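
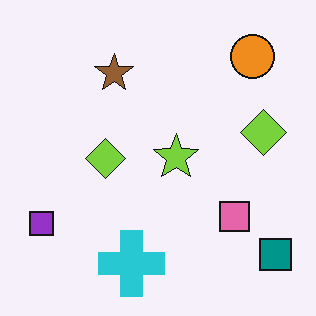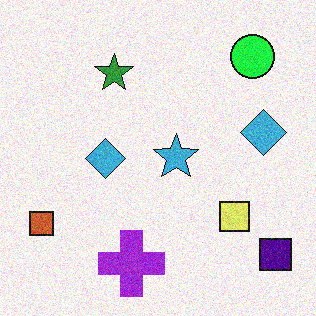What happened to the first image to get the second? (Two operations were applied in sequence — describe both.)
The transformation is: hue-shifted by a moderate amount, then degraded with moderate additive noise.

Every shape's color has rotated by the same amount around the hue wheel — a uniform hue shift. Random speckle covers the whole image, including the flat background.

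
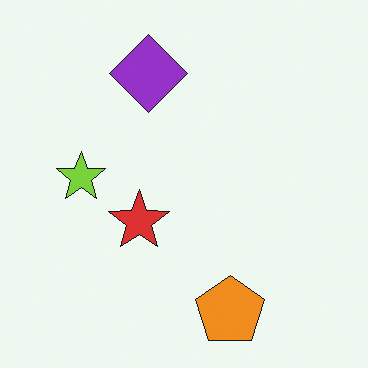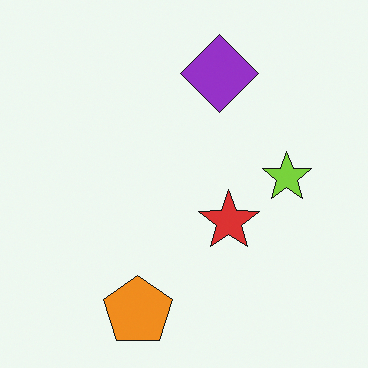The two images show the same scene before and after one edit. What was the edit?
The transformation is: flipped horizontally (left ↔ right).

The lime star is in the left of the first image and the right of the second — shapes on opposite sides of the vertical midline have swapped in a mirror flip.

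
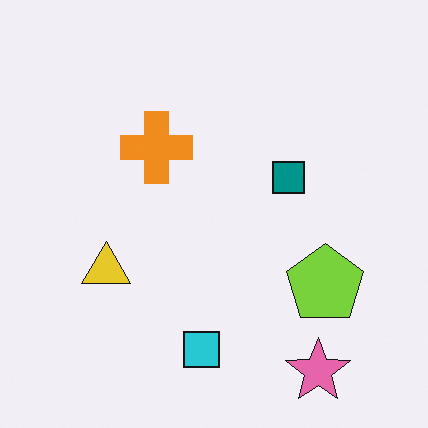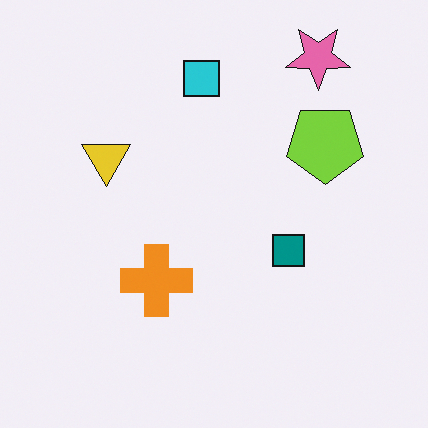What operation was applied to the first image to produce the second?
Flipped vertically (top ↔ bottom).

The pink star is in the bottom-right of the first image and the top-right of the second — shapes on opposite sides of the horizontal midline have swapped in a mirror flip.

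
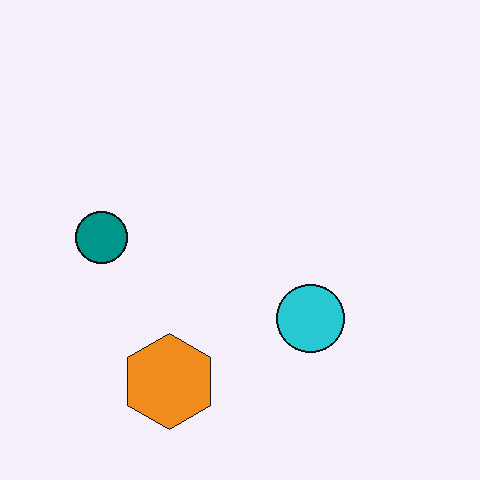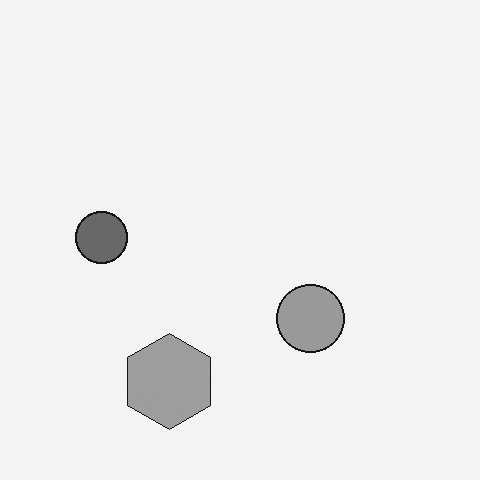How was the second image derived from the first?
This is the original image converted to grayscale.

All color is removed — every shape is now a shade of grey.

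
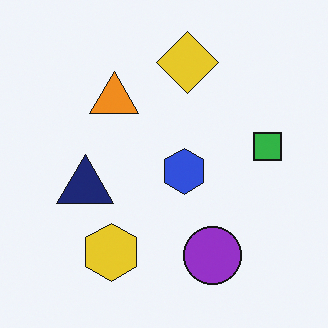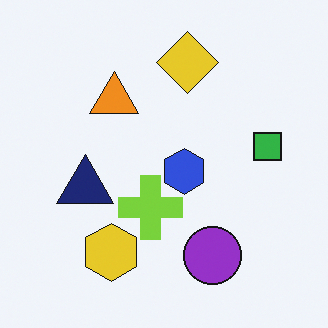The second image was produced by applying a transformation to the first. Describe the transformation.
This is the original image overlaid with an additional lime cross.

A lime cross appears in the second image that is absent from the first.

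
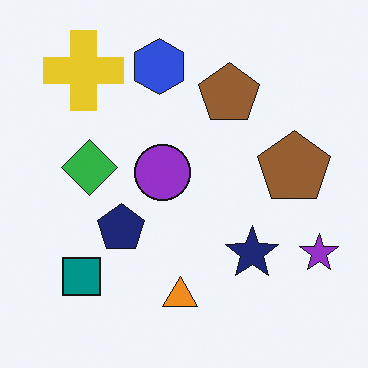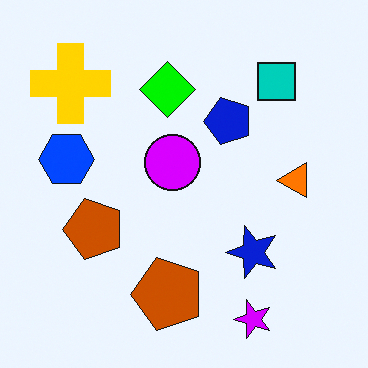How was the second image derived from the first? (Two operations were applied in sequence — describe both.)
The image was transposed (reflected across the top-left ↔ bottom-right diagonal), then made much more vivid (saturation change).

Shapes have swapped their row and column positions — what was in the top-right is now in the bottom-left — a diagonal reflection. All colors are more vivid — a global saturation change.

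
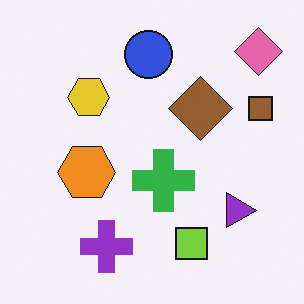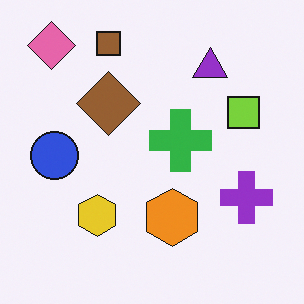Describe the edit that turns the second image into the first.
It was rotated 90° clockwise.

The pink diamond sits in the top-left of the second image and the top-right of the first — consistent with a whole-image 90° clockwise rotation.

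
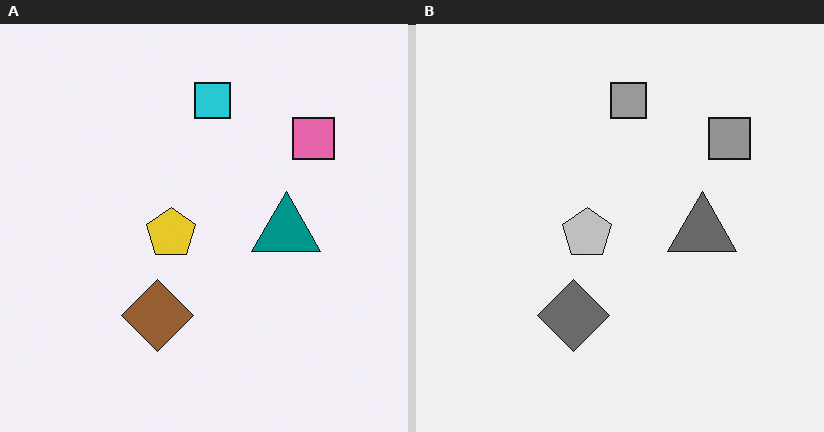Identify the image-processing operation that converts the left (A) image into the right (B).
The transformation is: converted to grayscale.

All color is removed — every shape is now a shade of grey.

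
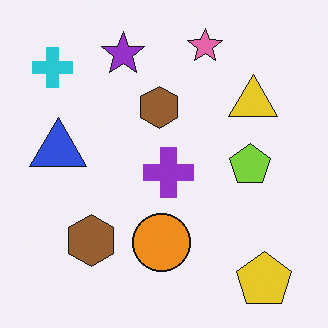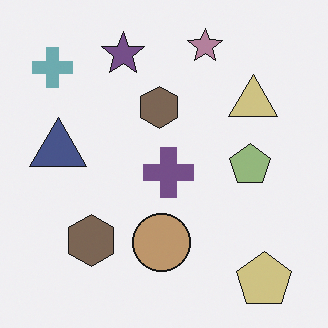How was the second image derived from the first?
Made much more muted (saturation change).

All colors are more muted and greyish — a global saturation change.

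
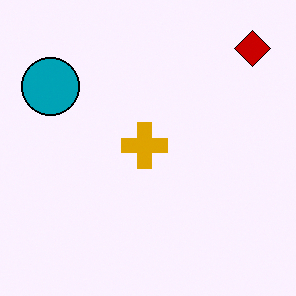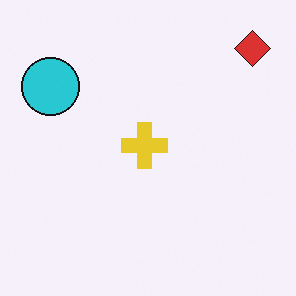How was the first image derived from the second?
The first image is the second boosted in contrast.

Tones are pushed away from mid-grey across the whole image — a global contrast change.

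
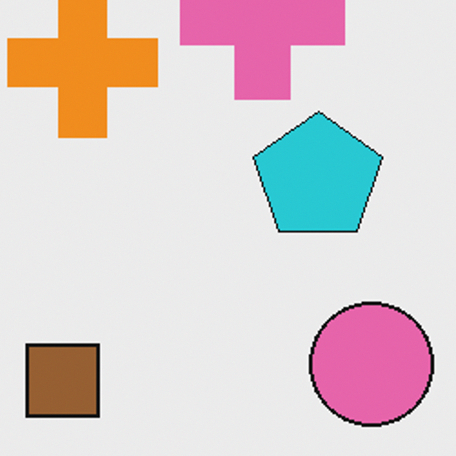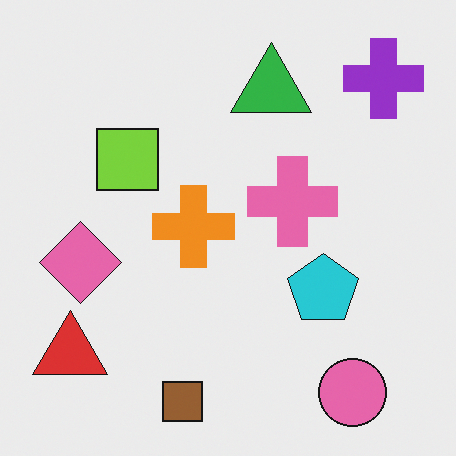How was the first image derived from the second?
The image was cropped to a noticeably smaller region and rescaled.

The visible shapes are larger and the field of view is narrower; shapes near the original edges may be partly or wholly outside the frame — a crop-and-rescale.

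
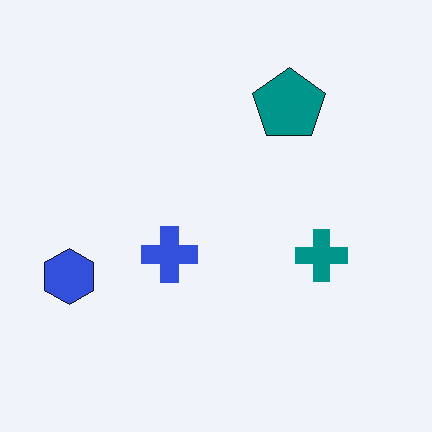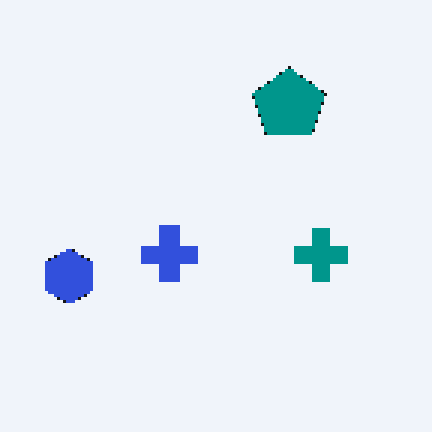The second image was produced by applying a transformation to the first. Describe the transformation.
The image was lightly pixelated (a mild mosaic effect).

Shapes are reduced to large square blocks; fine edges and outlines are lost — a downscale-then-upscale (mosaic) effect.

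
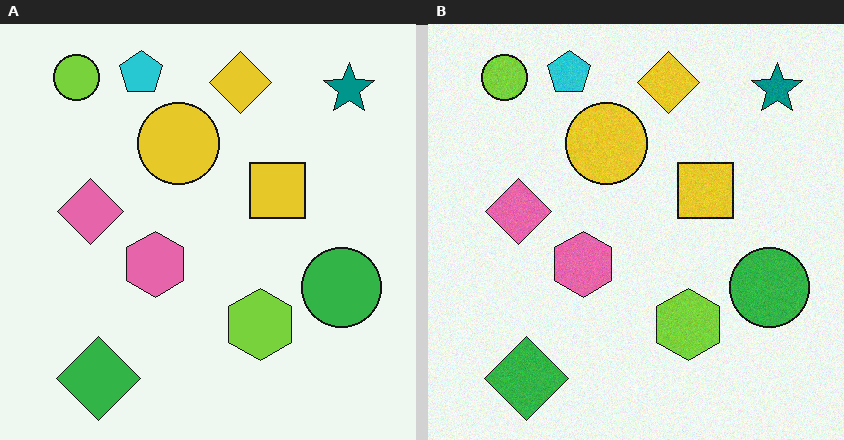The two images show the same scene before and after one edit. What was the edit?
This is the original image degraded with a light layer of grain.

Random speckle covers the whole image, including the flat background.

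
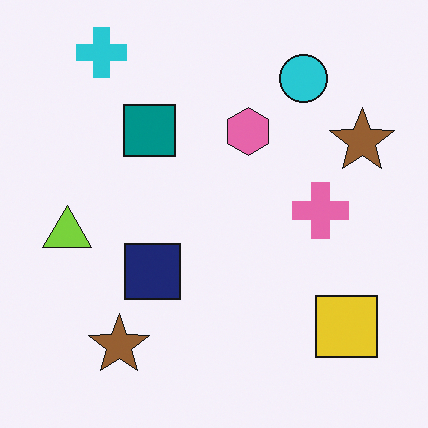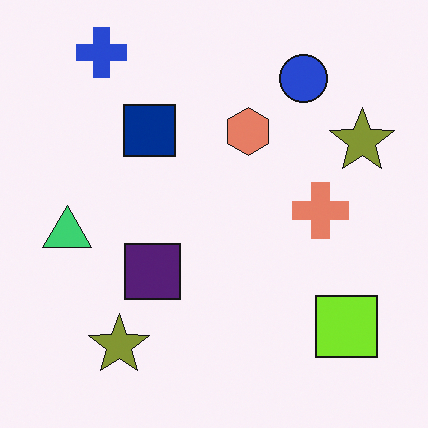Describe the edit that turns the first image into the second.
The second image is the first hue-shifted slightly.

Every shape's color has rotated by the same amount around the hue wheel — a uniform hue shift.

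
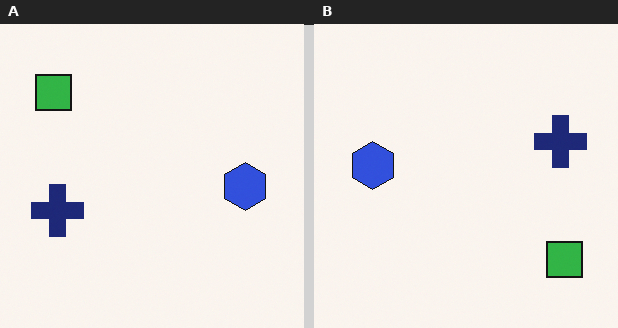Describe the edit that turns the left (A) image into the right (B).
The right (B) image is the left (A) rotated 180°.

The green square sits in the top-left of the left (A) image and the bottom-right of the right (B) — consistent with a whole-image 180° rotation.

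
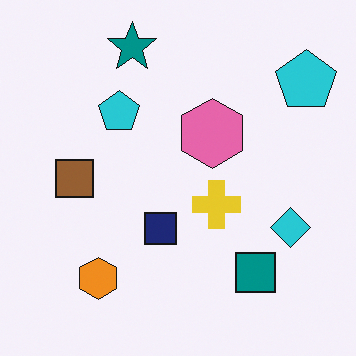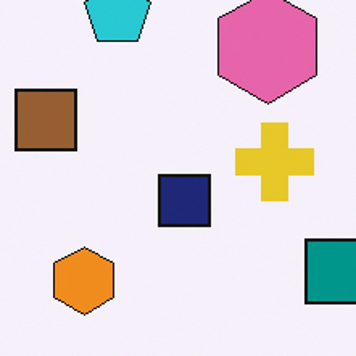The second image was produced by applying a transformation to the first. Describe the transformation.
The image was cropped slightly and scaled back up.

The visible shapes are larger and the field of view is narrower; shapes near the original edges may be partly or wholly outside the frame — a crop-and-rescale.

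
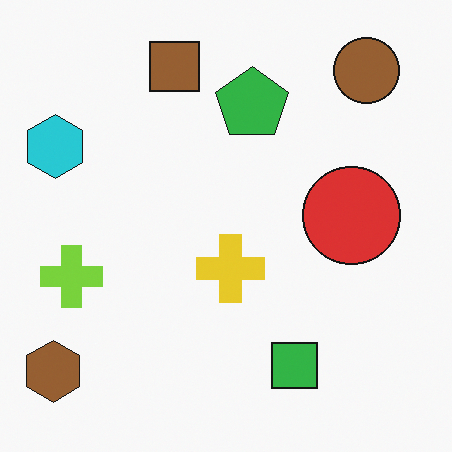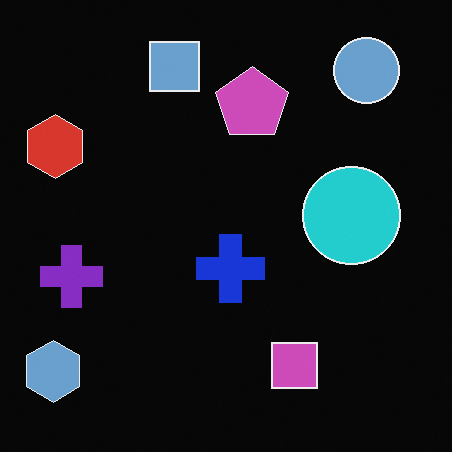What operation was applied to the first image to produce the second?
Color-inverted (negative).

The light background has become dark and every shape's color is its complement — a photographic negative.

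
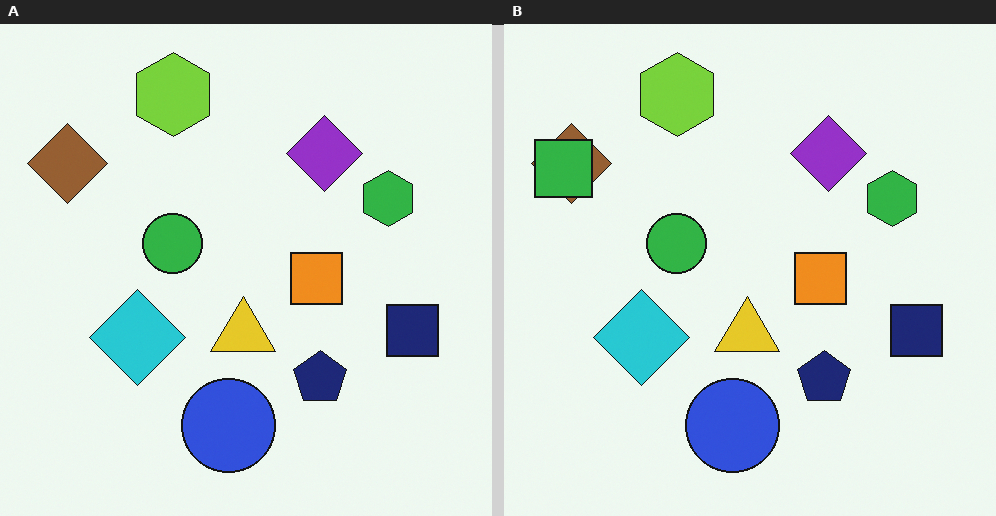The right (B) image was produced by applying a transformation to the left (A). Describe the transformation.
Overlaid with an additional green square.

A green square appears in the right (B) image that is absent from the left (A).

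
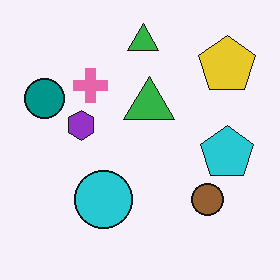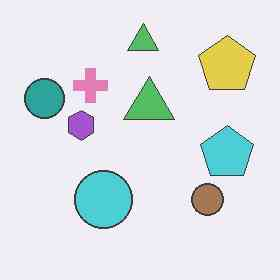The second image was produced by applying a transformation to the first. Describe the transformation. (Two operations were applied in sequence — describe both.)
This is the original image given slightly reduced contrast, then given moderate JPEG compression.

Tones are pushed toward mid-grey across the whole image — a global contrast change. Blocky 8×8 compression artifacts appear around shape edges and the flat background shows ringing — characteristic JPEG degradation.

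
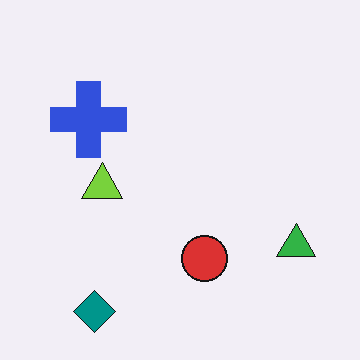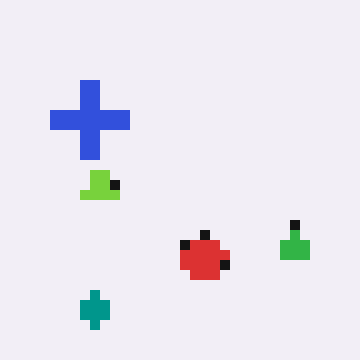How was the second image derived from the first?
This is the original image coarsely pixelated.

Shapes are reduced to large square blocks; fine edges and outlines are lost — a downscale-then-upscale (mosaic) effect.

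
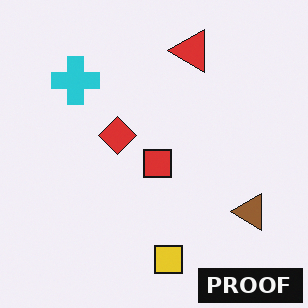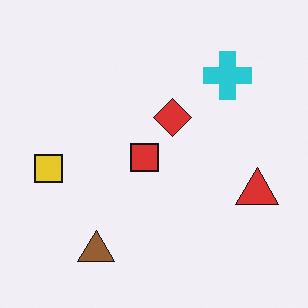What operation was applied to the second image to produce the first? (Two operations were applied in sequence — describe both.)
The transformation is: rotated 90° counter-clockwise, then watermarked with the text "PROOF" in the lower-right corner.

The brown triangle sits in the bottom-left of the second image and the bottom-right of the first — consistent with a whole-image 90° counter-clockwise rotation. A dark label reading "PROOF" appears in the lower-right corner.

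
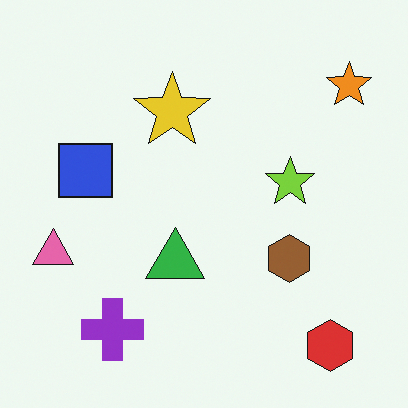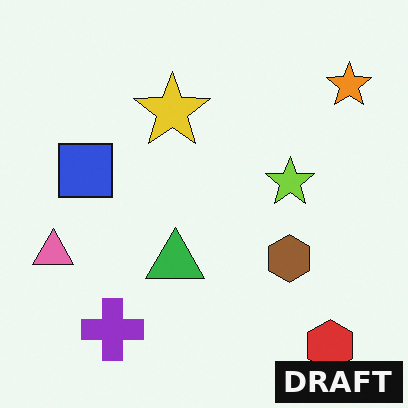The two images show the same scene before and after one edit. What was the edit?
The second image is the first watermarked with the text "DRAFT" in the lower-right corner.

A dark label reading "DRAFT" appears in the lower-right corner.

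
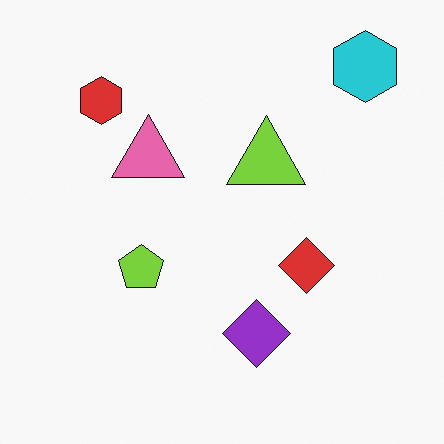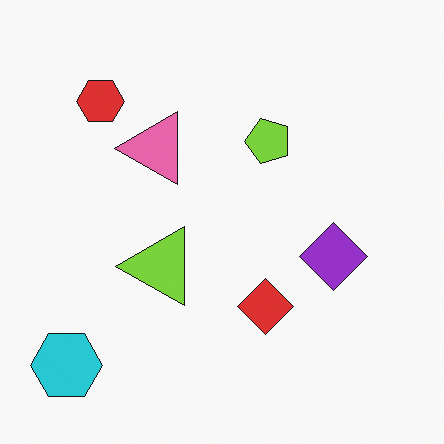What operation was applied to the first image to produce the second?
It was transposed (reflected across the top-left ↔ bottom-right diagonal).

Shapes have swapped their row and column positions — what was in the top-right is now in the bottom-left — a diagonal reflection.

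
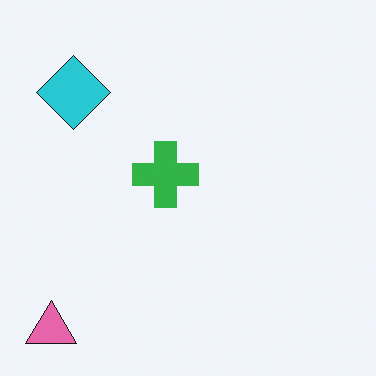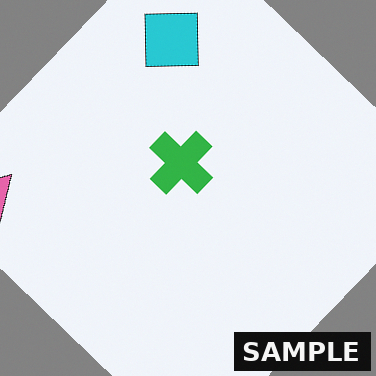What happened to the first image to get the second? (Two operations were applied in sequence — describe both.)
This is the original image rotated clockwise by a large amount — several tens of degrees, then watermarked with the text "SAMPLE" in the lower-right corner.

Every shape is tilted by the same angle and the image corners show triangular fill wedges — a whole-image rotation by a non-right angle. A dark label reading "SAMPLE" appears in the lower-right corner.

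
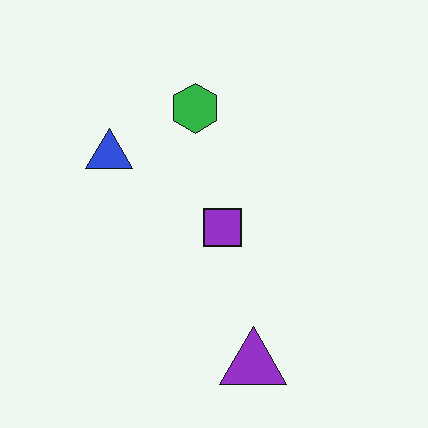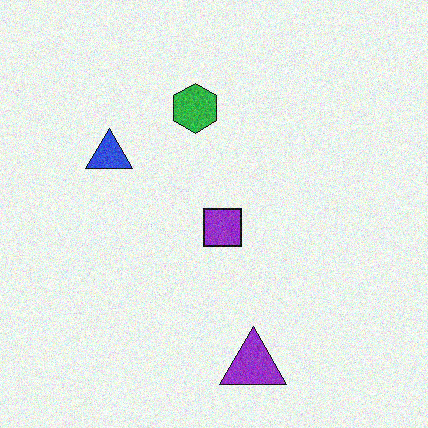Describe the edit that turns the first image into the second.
The transformation is: degraded with moderate additive noise.

Random speckle covers the whole image, including the flat background.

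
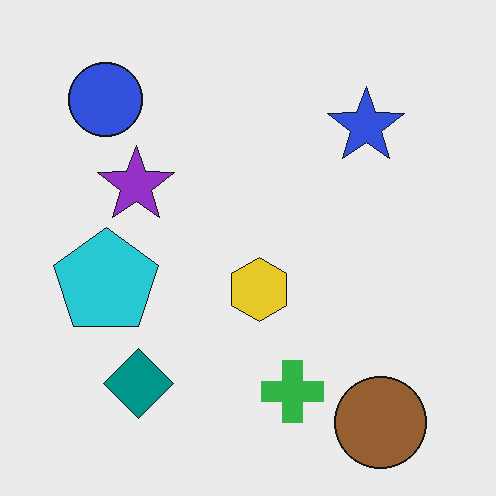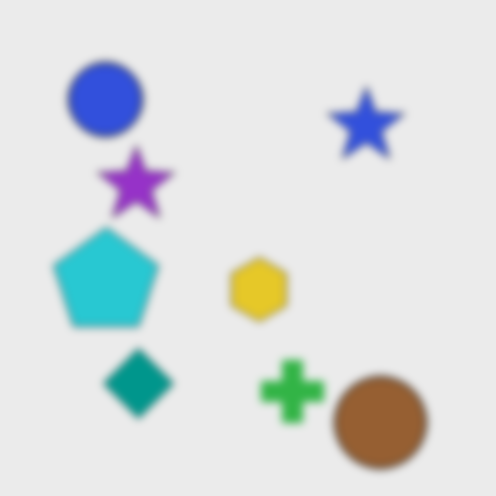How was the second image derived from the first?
Noticeably gaussian-blurred.

Shape edges and outlines are uniformly softened across the whole image.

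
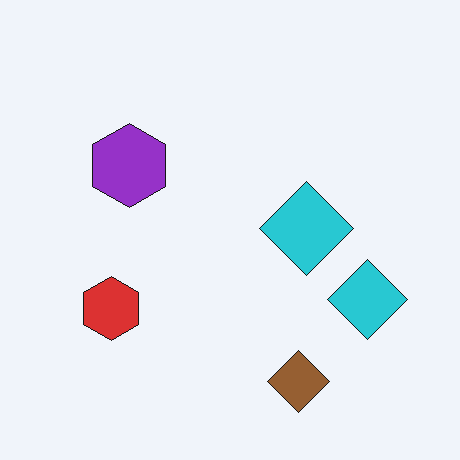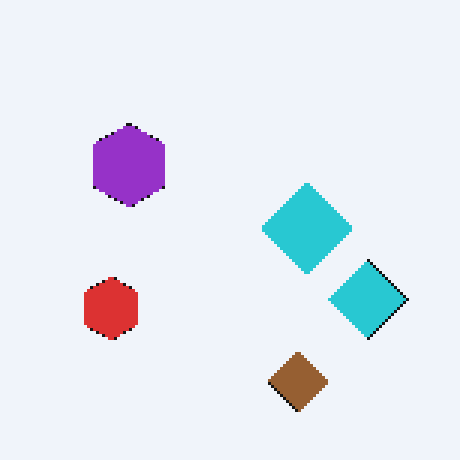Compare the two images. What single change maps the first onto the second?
The second image is the first mildly pixelated.

Shapes are reduced to large square blocks; fine edges and outlines are lost — a downscale-then-upscale (mosaic) effect.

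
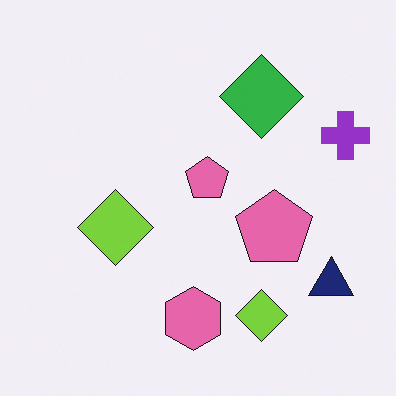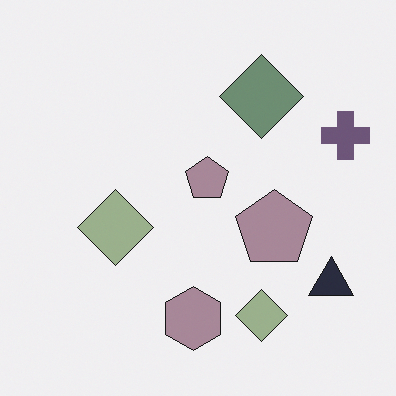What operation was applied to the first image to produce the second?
This is the original image made much more muted (saturation change).

All colors are more muted and greyish — a global saturation change.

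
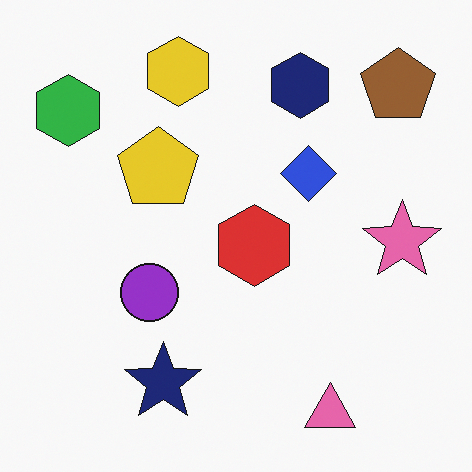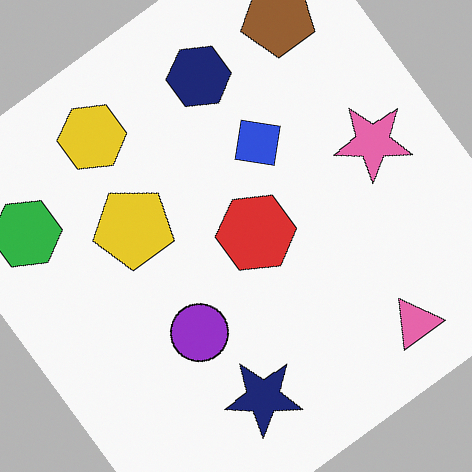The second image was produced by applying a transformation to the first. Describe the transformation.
This is the original image rotated counter-clockwise by a large amount — several tens of degrees.

Every shape is tilted by the same angle and the image corners show triangular fill wedges — a whole-image rotation by a non-right angle.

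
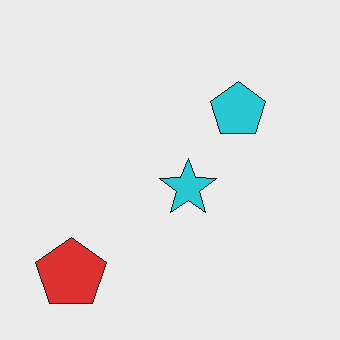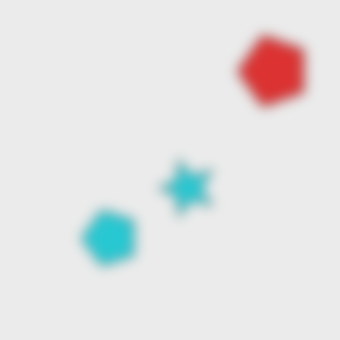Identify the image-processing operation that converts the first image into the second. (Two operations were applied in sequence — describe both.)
The second image is the first transposed (reflected across the top-left ↔ bottom-right diagonal), then strongly gaussian-blurred.

Shapes have swapped their row and column positions — what was in the top-right is now in the bottom-left — a diagonal reflection. Shape edges and outlines are uniformly softened across the whole image.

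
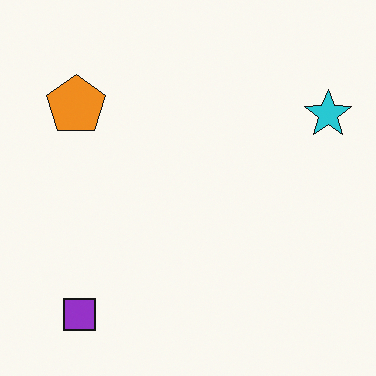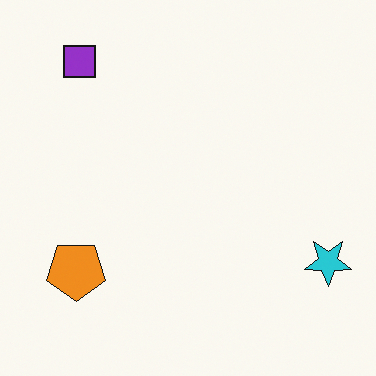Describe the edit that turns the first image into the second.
The transformation is: flipped vertically (top ↔ bottom).

The purple square is in the bottom-left of the first image and the top-left of the second — shapes on opposite sides of the horizontal midline have swapped in a mirror flip.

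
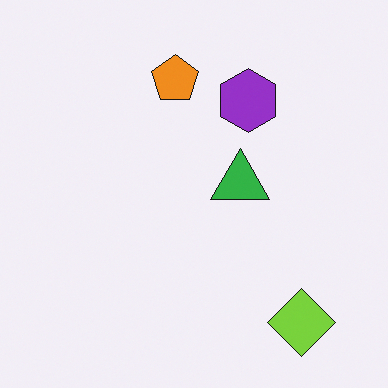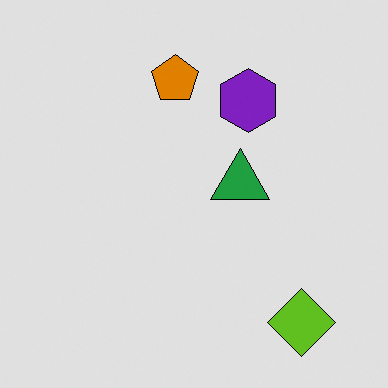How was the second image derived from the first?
Posterized to a reduced palette.

Each flat color has snapped to a coarser quantized level — most visibly, the near-white background has dropped to a flat grey.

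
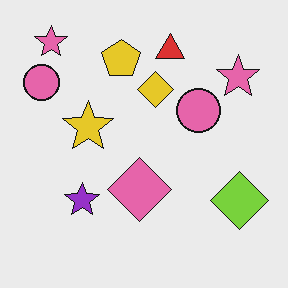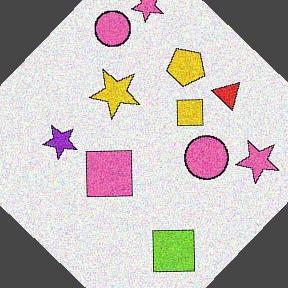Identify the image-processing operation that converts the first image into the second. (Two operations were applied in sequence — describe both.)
This is the original image degraded with visible gaussian noise, then rotated clockwise by a large amount — several tens of degrees.

Random speckle covers the whole image, including the flat background. Every shape is tilted by the same angle and the image corners show triangular fill wedges — a whole-image rotation by a non-right angle.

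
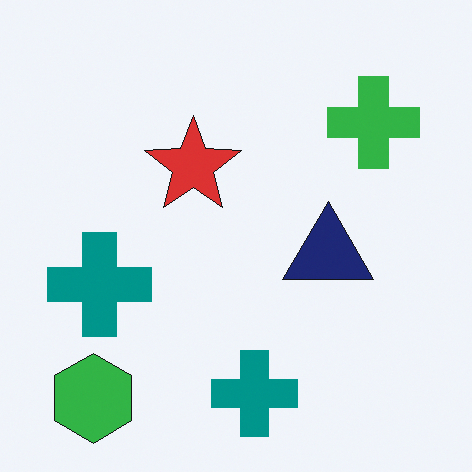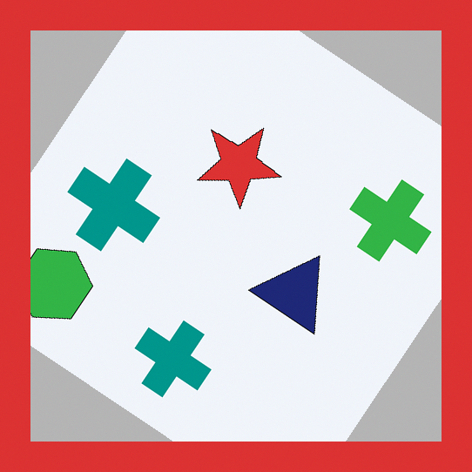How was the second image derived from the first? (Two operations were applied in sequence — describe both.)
This is the original image rotated clockwise by a large amount — several tens of degrees, then framed with a red border.

Every shape is tilted by the same angle and the image corners show triangular fill wedges — a whole-image rotation by a non-right angle. A solid red frame runs around the edge of the second image, with the content slightly shrunk inside it.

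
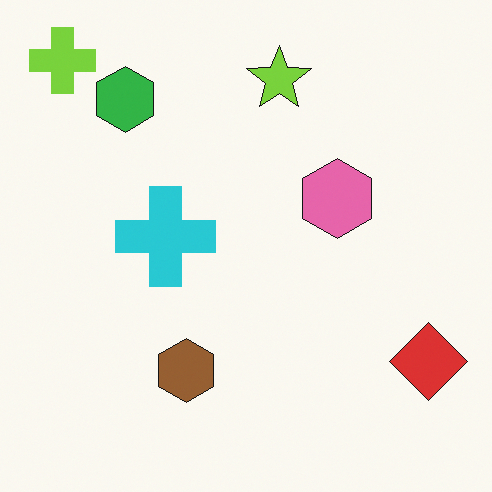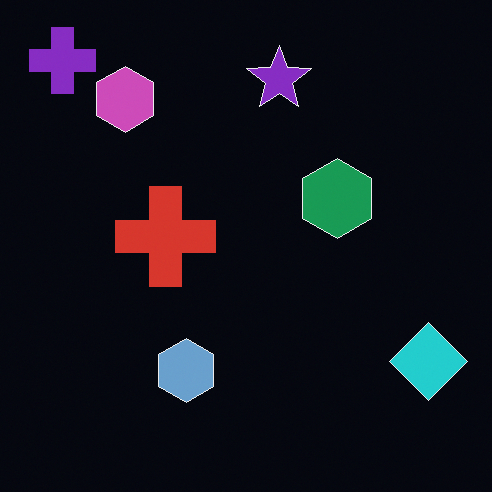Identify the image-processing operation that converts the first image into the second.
This is the original image color-inverted (negative).

The light background has become dark and every shape's color is its complement — a photographic negative.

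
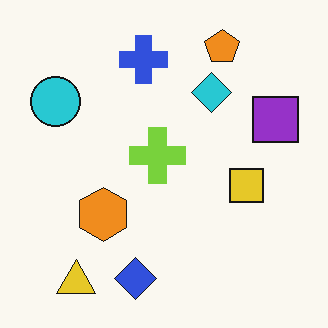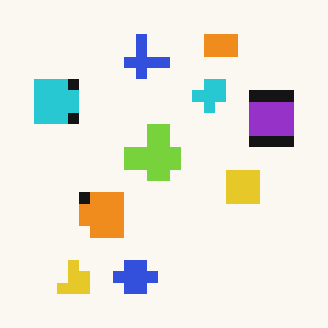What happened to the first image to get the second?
The transformation is: coarsely pixelated.

Shapes are reduced to large square blocks; fine edges and outlines are lost — a downscale-then-upscale (mosaic) effect.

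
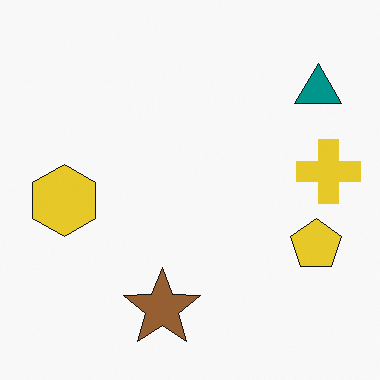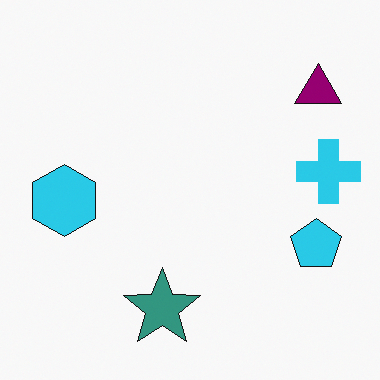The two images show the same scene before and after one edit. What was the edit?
This is the original image hue-shifted by a moderate amount.

Every shape's color has rotated by the same amount around the hue wheel — a uniform hue shift.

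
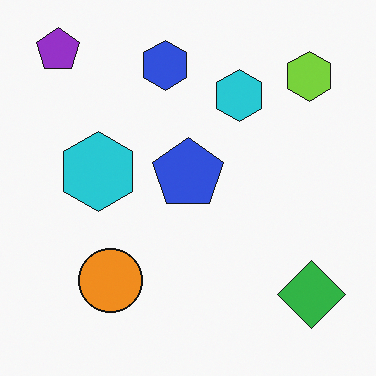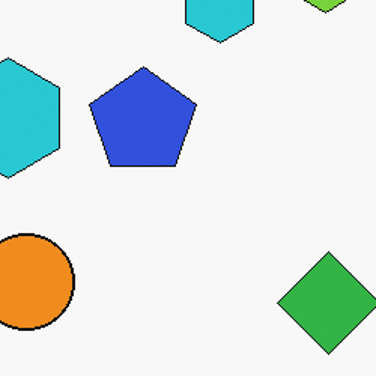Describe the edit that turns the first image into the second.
Cropped slightly and scaled back up.

The visible shapes are larger and the field of view is narrower; shapes near the original edges may be partly or wholly outside the frame — a crop-and-rescale.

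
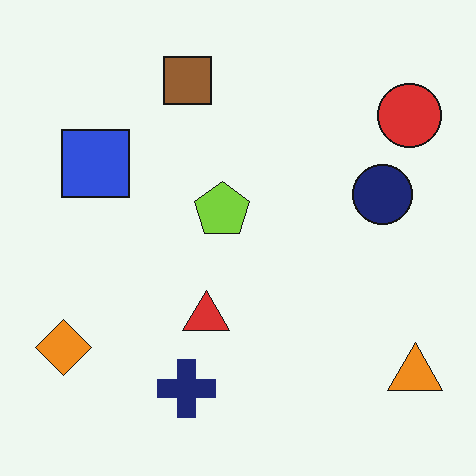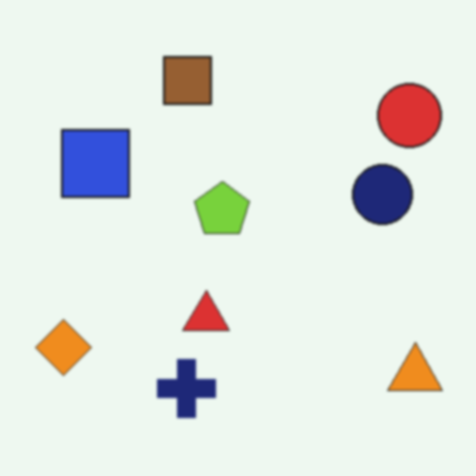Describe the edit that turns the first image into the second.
The image was given a subtle gaussian blur.

Shape edges and outlines are uniformly softened across the whole image.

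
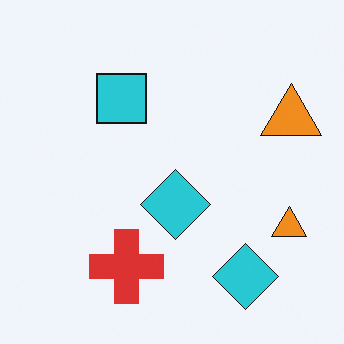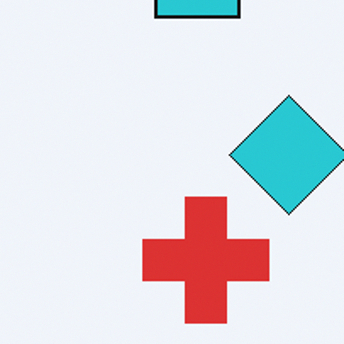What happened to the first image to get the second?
This is the original image cropped to a noticeably smaller region and rescaled.

The visible shapes are larger and the field of view is narrower; shapes near the original edges may be partly or wholly outside the frame — a crop-and-rescale.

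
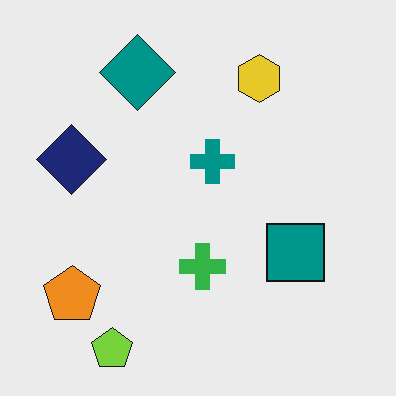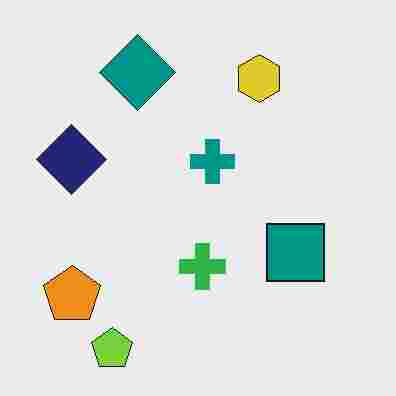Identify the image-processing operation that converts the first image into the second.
The transformation is: heavily JPEG-compressed with obvious blocking artifacts.

Blocky 8×8 compression artifacts appear around shape edges and the flat background shows ringing — characteristic JPEG degradation.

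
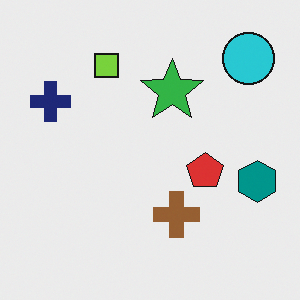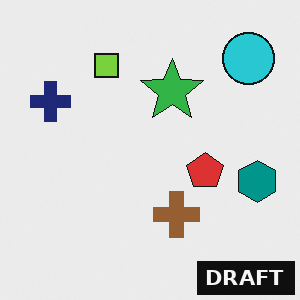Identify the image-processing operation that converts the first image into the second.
This is the original image watermarked with the text "DRAFT" in the lower-right corner.

A dark label reading "DRAFT" appears in the lower-right corner.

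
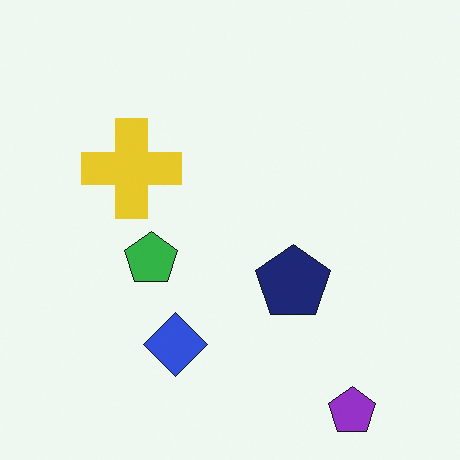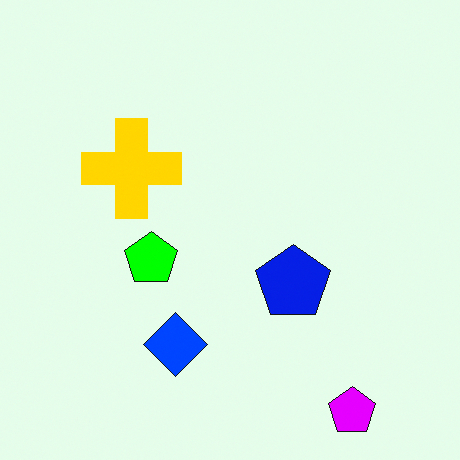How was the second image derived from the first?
It was heavily oversaturated.

All colors are more vivid — a global saturation change.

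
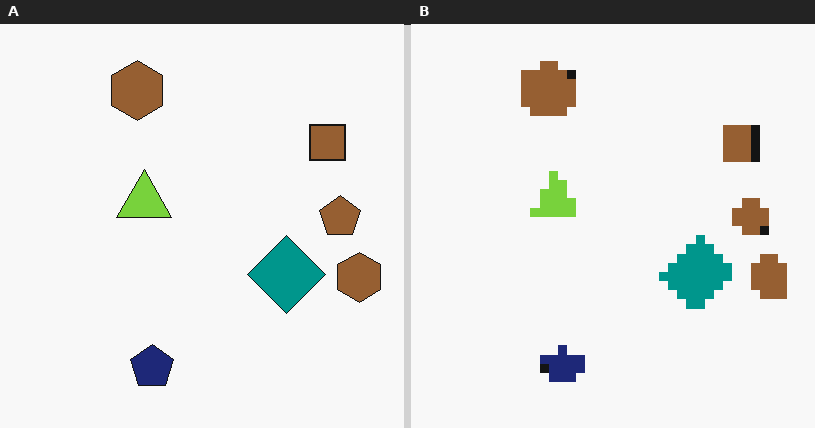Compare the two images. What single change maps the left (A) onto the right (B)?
Coarsely pixelated.

Shapes are reduced to large square blocks; fine edges and outlines are lost — a downscale-then-upscale (mosaic) effect.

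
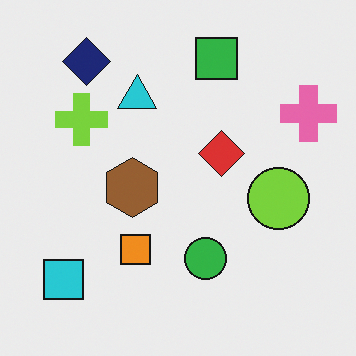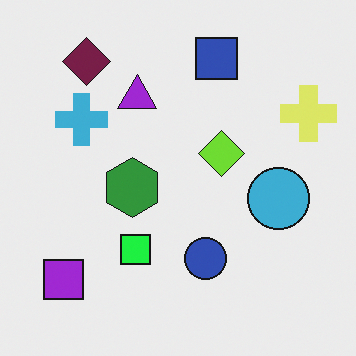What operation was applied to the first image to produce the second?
It was hue-shifted through roughly a third of the color wheel.

Every shape's color has rotated by the same amount around the hue wheel — a uniform hue shift.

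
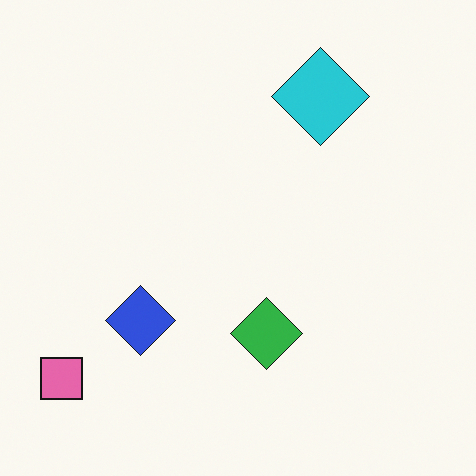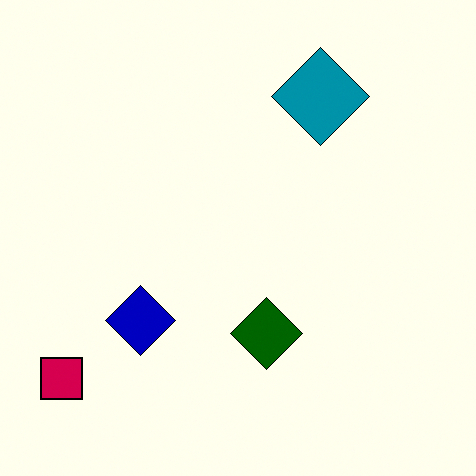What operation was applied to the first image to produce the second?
Boosted in contrast.

Tones are pushed away from mid-grey across the whole image — a global contrast change.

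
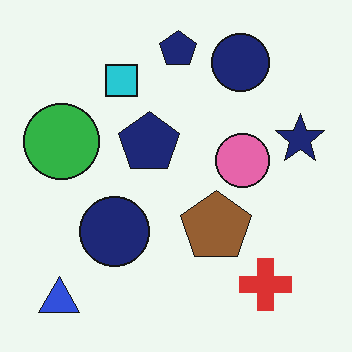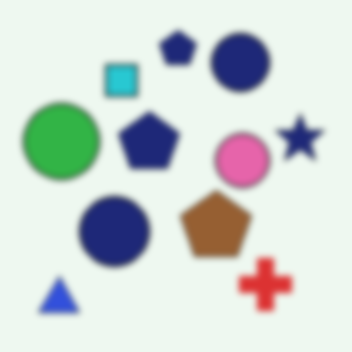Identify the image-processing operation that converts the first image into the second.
This is the original image noticeably gaussian-blurred.

Shape edges and outlines are uniformly softened across the whole image.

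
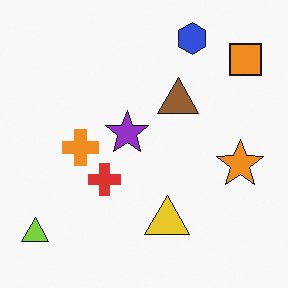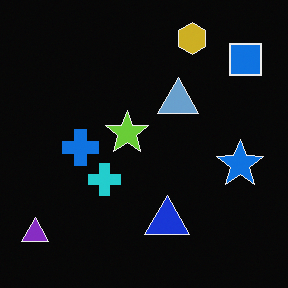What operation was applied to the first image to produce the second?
The transformation is: color-inverted (negative).

The light background has become dark and every shape's color is its complement — a photographic negative.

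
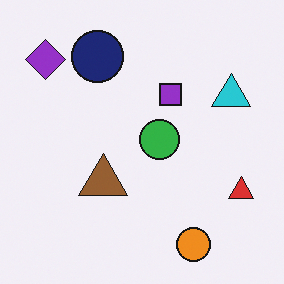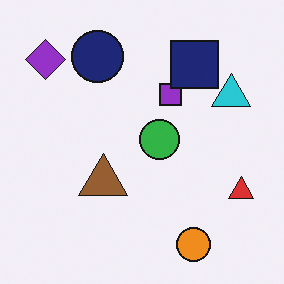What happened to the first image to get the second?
The second image is the first overlaid with an additional navy square.

A navy square appears in the second image that is absent from the first.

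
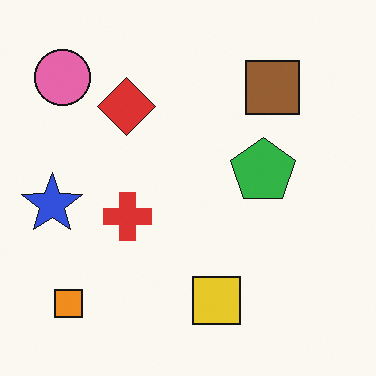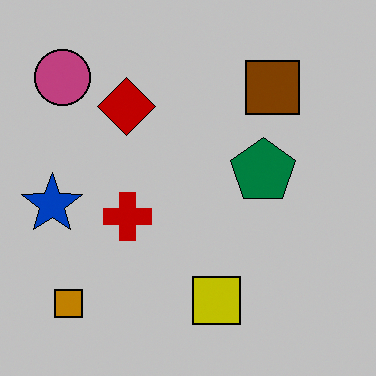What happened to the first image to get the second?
The second image is the first heavily posterized to just a handful of flat colors.

Each flat color has snapped to a coarser quantized level — most visibly, the near-white background has dropped to a flat grey.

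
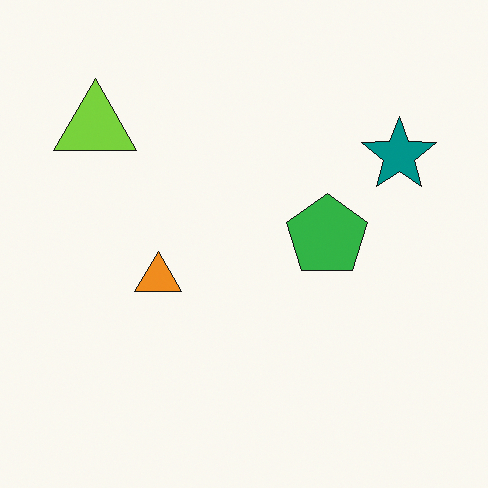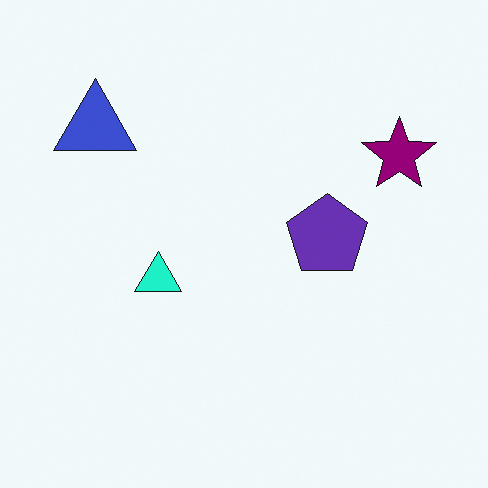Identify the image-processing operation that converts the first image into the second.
This is the original image hue-shifted noticeably.

Every shape's color has rotated by the same amount around the hue wheel — a uniform hue shift.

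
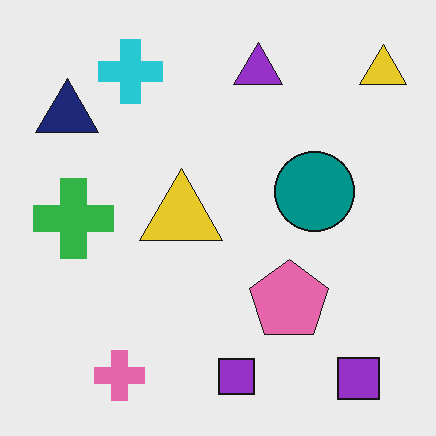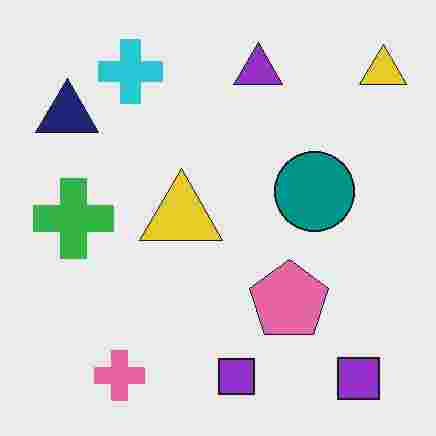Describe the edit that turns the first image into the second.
Heavily JPEG-compressed with obvious blocking artifacts.

Blocky 8×8 compression artifacts appear around shape edges and the flat background shows ringing — characteristic JPEG degradation.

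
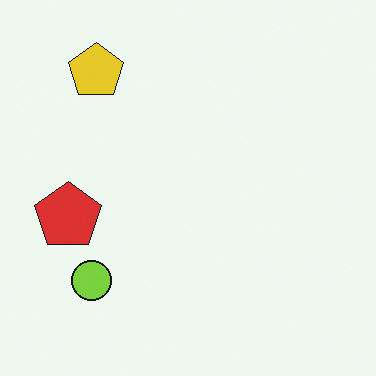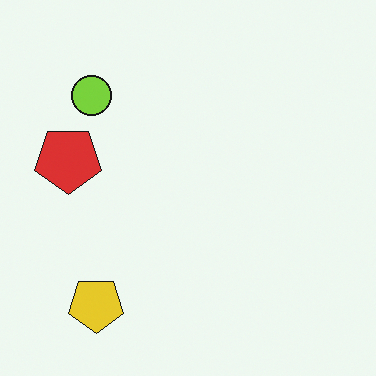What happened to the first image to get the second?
The second image is the first flipped vertically (top ↔ bottom).

The yellow pentagon is in the top-left of the first image and the bottom-left of the second — shapes on opposite sides of the horizontal midline have swapped in a mirror flip.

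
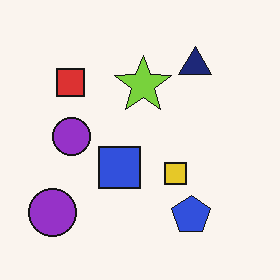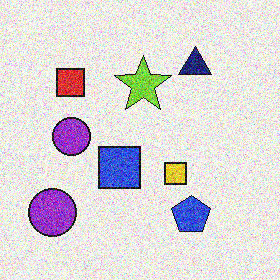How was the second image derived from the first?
Degraded with heavy additive noise.

Random speckle covers the whole image, including the flat background.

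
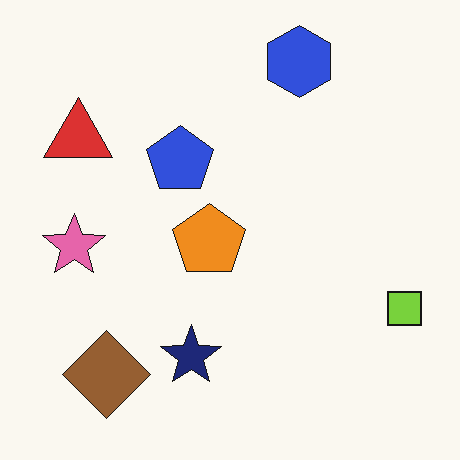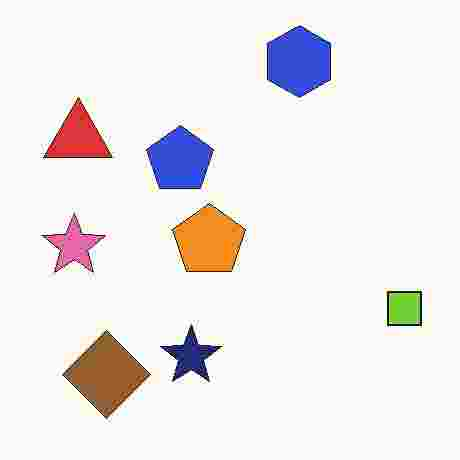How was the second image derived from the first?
The image was heavily JPEG-compressed with obvious blocking artifacts.

Blocky 8×8 compression artifacts appear around shape edges and the flat background shows ringing — characteristic JPEG degradation.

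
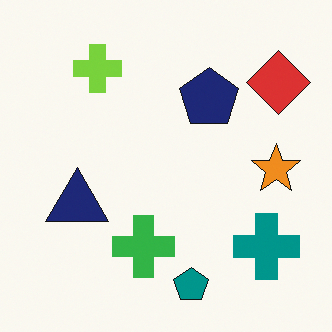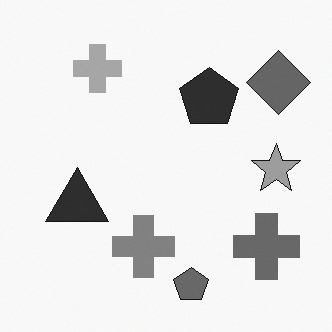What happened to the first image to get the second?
The image was converted to grayscale.

All color is removed — every shape is now a shade of grey.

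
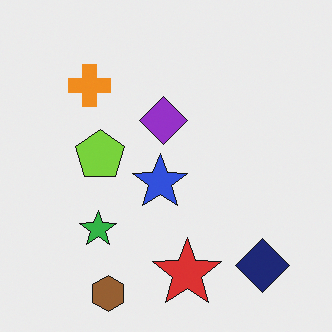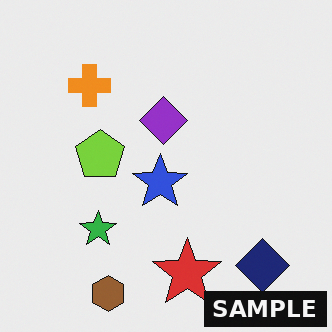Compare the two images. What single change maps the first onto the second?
Watermarked with the text "SAMPLE" in the lower-right corner.

A dark label reading "SAMPLE" appears in the lower-right corner.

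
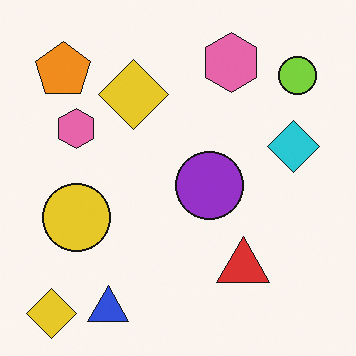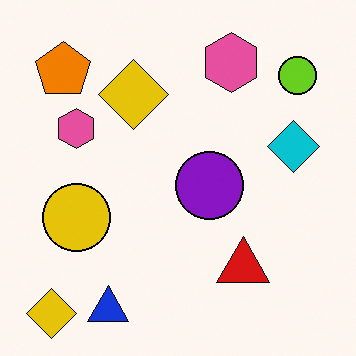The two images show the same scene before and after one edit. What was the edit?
The second image is the first given slightly increased contrast.

Tones are pushed away from mid-grey across the whole image — a global contrast change.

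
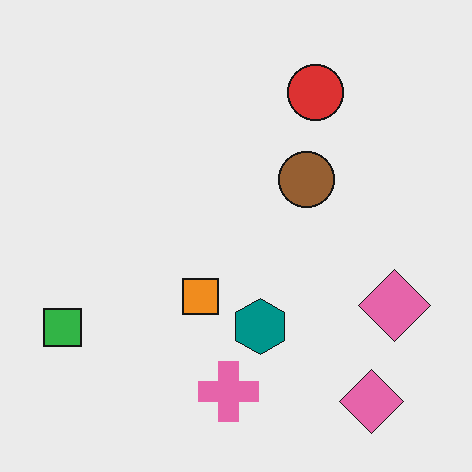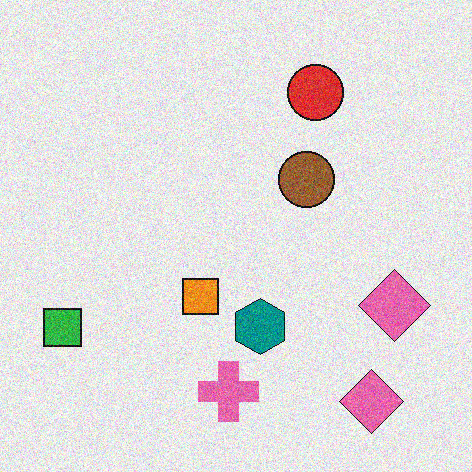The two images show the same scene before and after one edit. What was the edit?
Degraded with moderate additive noise.

Random speckle covers the whole image, including the flat background.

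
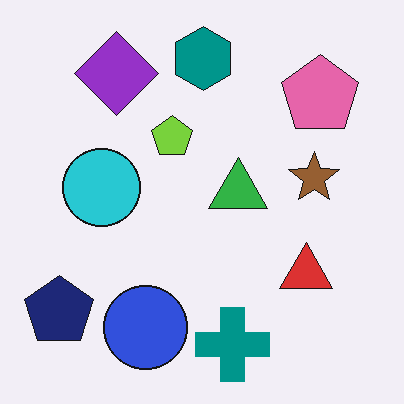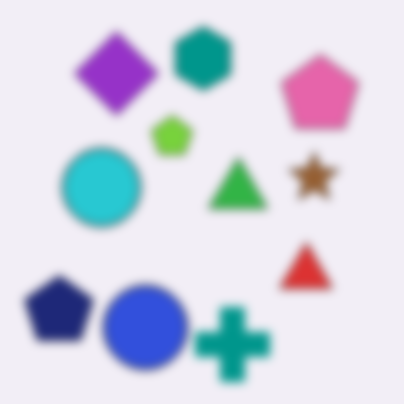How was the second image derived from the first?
The image was heavily blurred.

Shape edges and outlines are uniformly softened across the whole image.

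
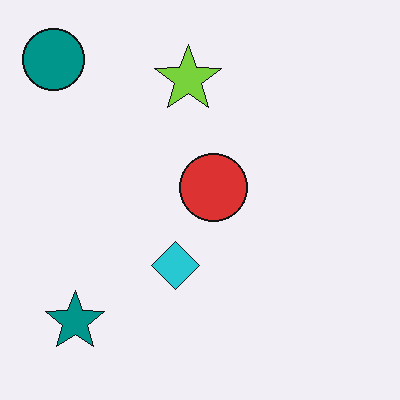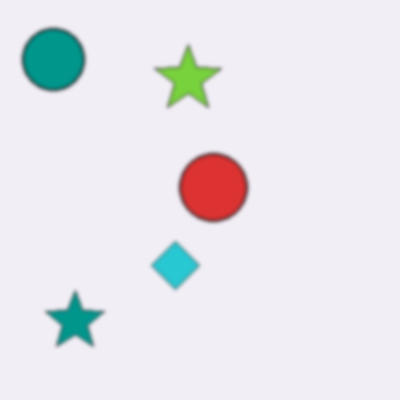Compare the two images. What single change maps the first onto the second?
Slightly softened.

Shape edges and outlines are uniformly softened across the whole image.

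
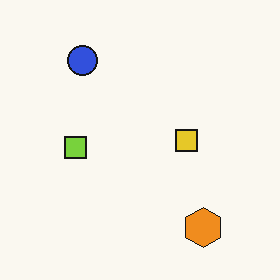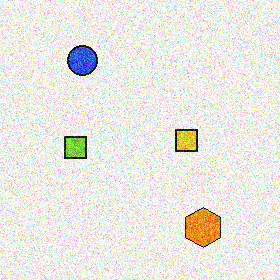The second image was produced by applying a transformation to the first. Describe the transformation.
The transformation is: degraded with heavy additive noise.

Random speckle covers the whole image, including the flat background.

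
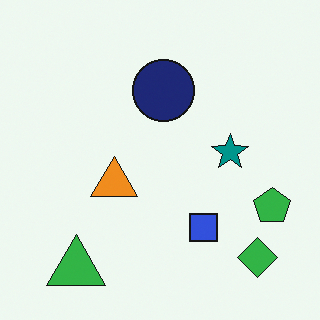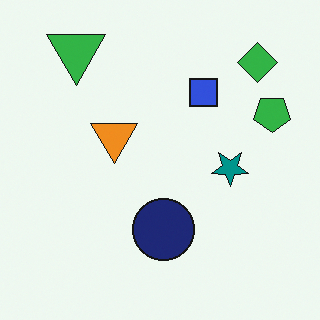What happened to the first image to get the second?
This is the original image flipped vertically (top ↔ bottom).

The green triangle is in the bottom-left of the first image and the top-left of the second — shapes on opposite sides of the horizontal midline have swapped in a mirror flip.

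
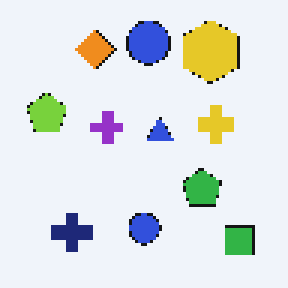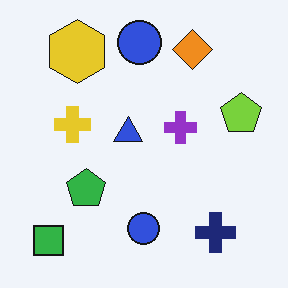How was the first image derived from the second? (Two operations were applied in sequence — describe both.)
It was lightly pixelated (a mild mosaic effect), then flipped horizontally (left ↔ right).

Shapes are reduced to large square blocks; fine edges and outlines are lost — a downscale-then-upscale (mosaic) effect. The lime pentagon is in the right of the second image and the left of the first — shapes on opposite sides of the vertical midline have swapped in a mirror flip.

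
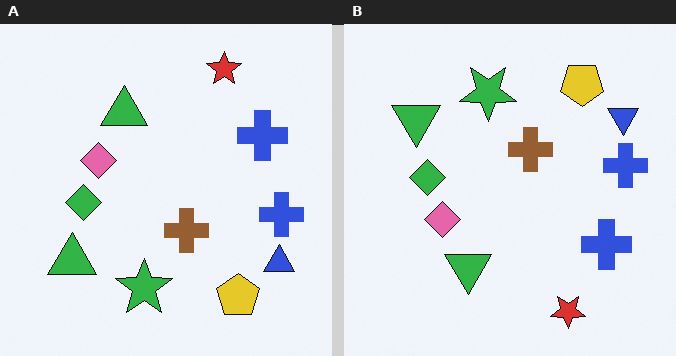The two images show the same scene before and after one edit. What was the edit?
The right (B) image is the left (A) flipped vertically (top ↔ bottom).

The red star is in the top-right of the left (A) image and the bottom-right of the right (B) — shapes on opposite sides of the horizontal midline have swapped in a mirror flip.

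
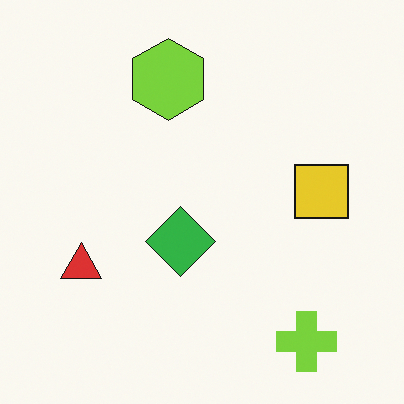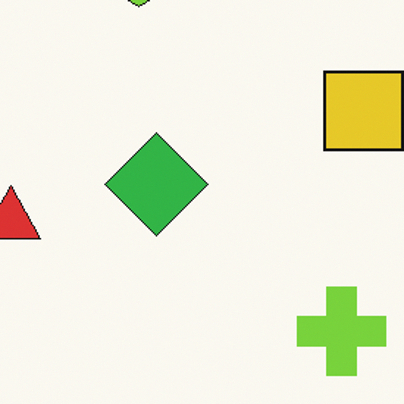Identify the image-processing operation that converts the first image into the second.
The image was cropped to a modestly smaller region and rescaled.

The visible shapes are larger and the field of view is narrower; shapes near the original edges may be partly or wholly outside the frame — a crop-and-rescale.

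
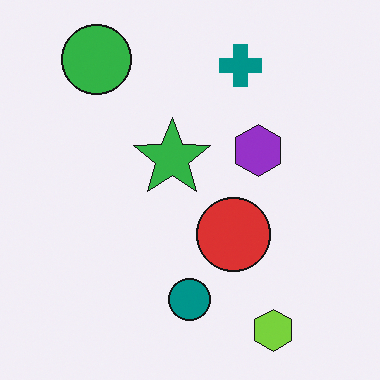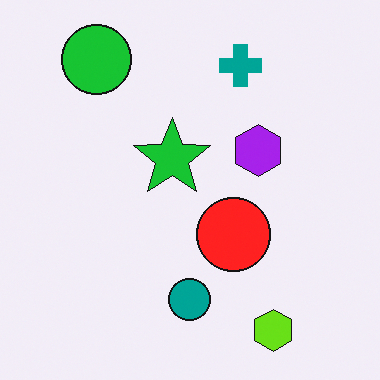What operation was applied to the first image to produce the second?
It was slightly oversaturated.

All colors are more vivid — a global saturation change.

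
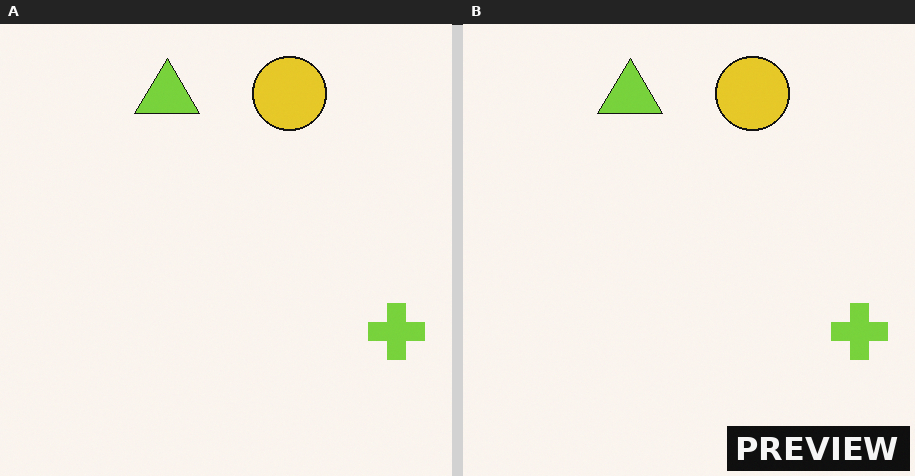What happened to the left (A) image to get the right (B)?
Watermarked with the text "PREVIEW" in the lower-right corner.

A dark label reading "PREVIEW" appears in the lower-right corner.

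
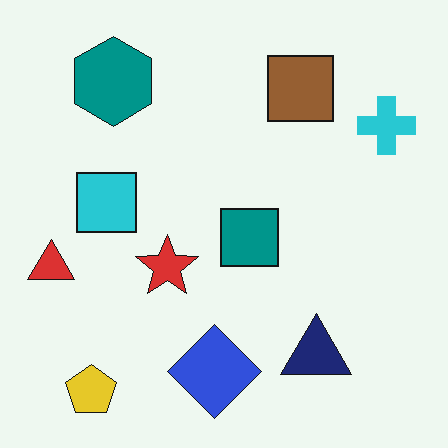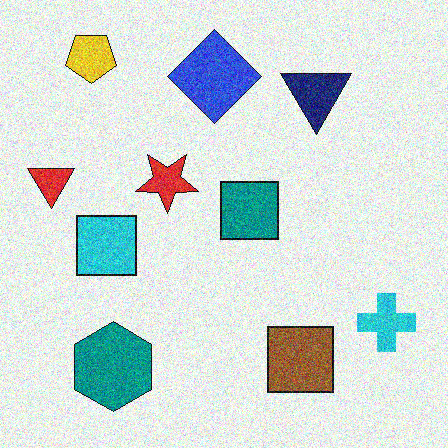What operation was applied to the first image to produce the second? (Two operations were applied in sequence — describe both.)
The second image is the first degraded with heavy additive noise, then flipped vertically (top ↔ bottom).

Random speckle covers the whole image, including the flat background. The yellow pentagon is in the bottom-left of the first image and the top-left of the second — shapes on opposite sides of the horizontal midline have swapped in a mirror flip.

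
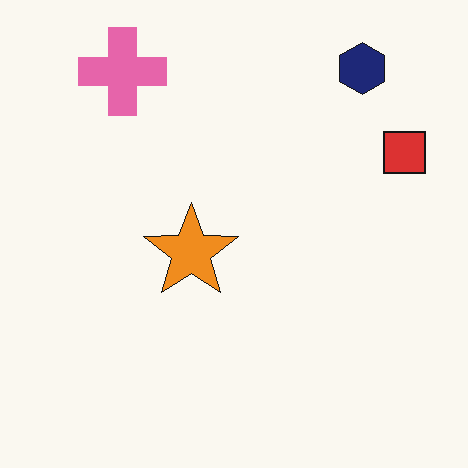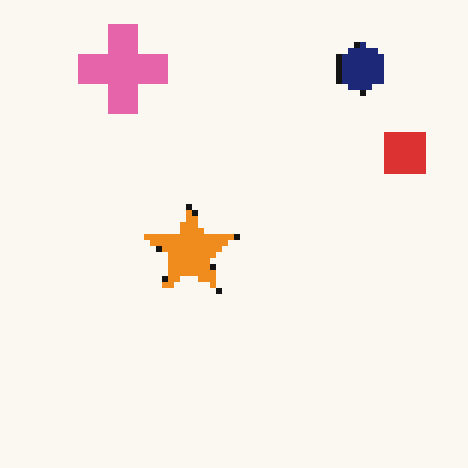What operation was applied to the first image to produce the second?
It was moderately pixelated.

Shapes are reduced to large square blocks; fine edges and outlines are lost — a downscale-then-upscale (mosaic) effect.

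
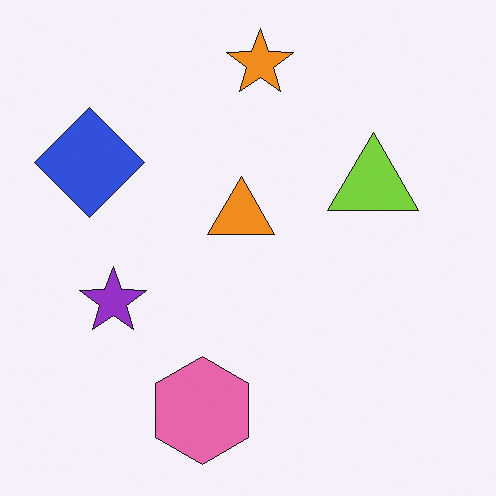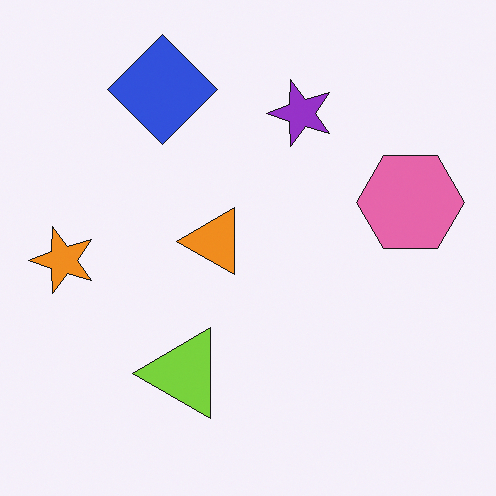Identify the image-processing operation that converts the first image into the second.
Transposed (reflected across the top-left ↔ bottom-right diagonal).

Shapes have swapped their row and column positions — what was in the top-right is now in the bottom-left — a diagonal reflection.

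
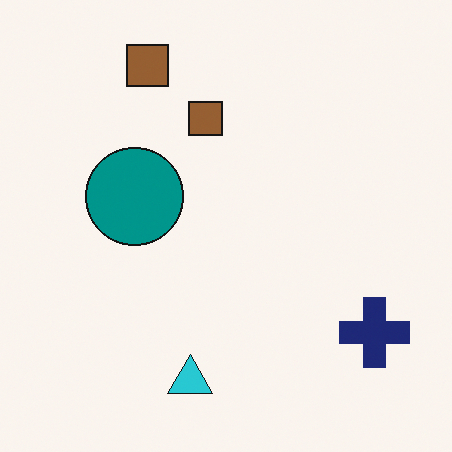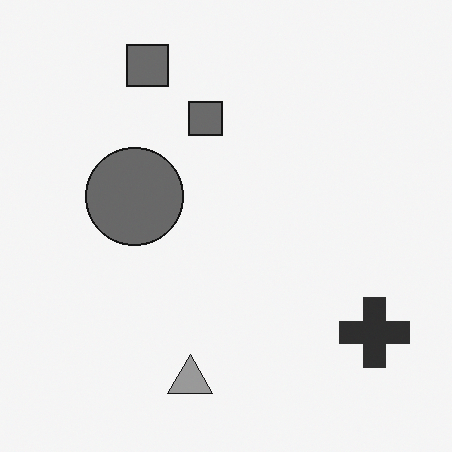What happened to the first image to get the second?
The transformation is: converted to grayscale.

All color is removed — every shape is now a shade of grey.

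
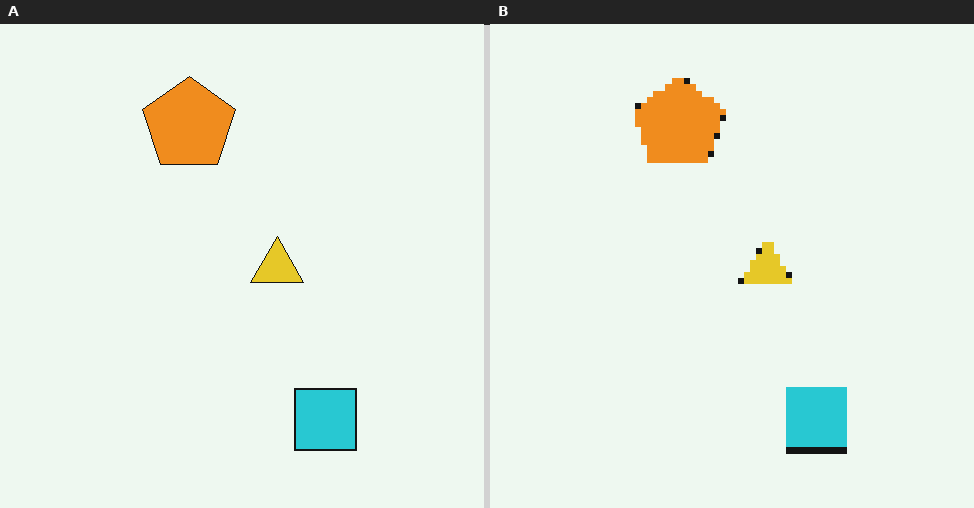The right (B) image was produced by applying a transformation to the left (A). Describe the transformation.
It was moderately pixelated.

Shapes are reduced to large square blocks; fine edges and outlines are lost — a downscale-then-upscale (mosaic) effect.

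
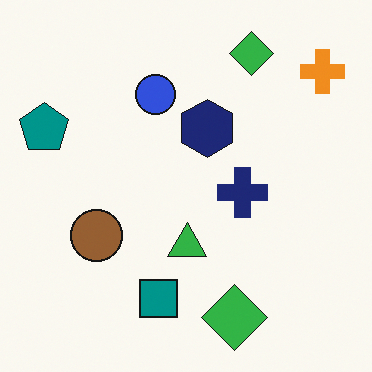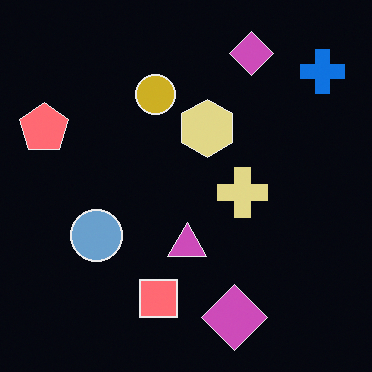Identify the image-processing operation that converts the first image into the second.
This is the original image color-inverted (negative).

The light background has become dark and every shape's color is its complement — a photographic negative.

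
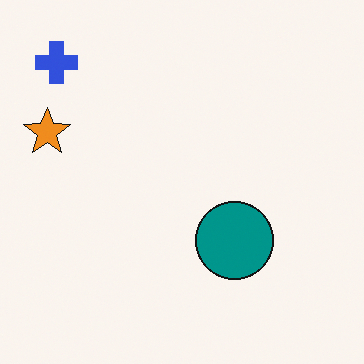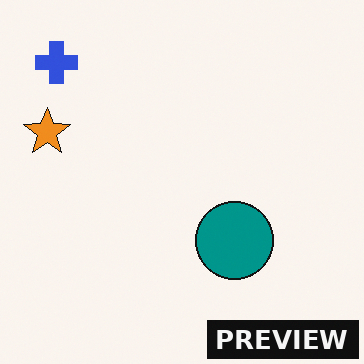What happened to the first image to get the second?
This is the original image watermarked with the text "PREVIEW" in the lower-right corner.

A dark label reading "PREVIEW" appears in the lower-right corner.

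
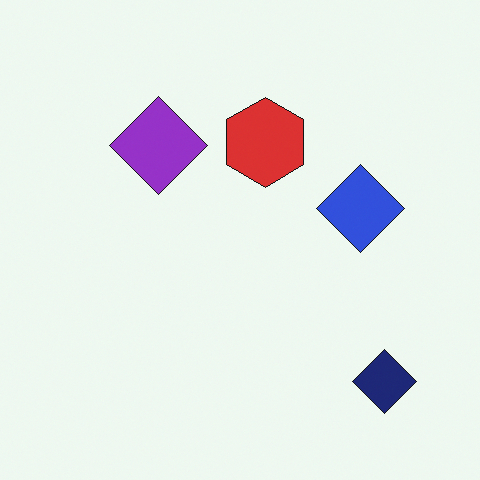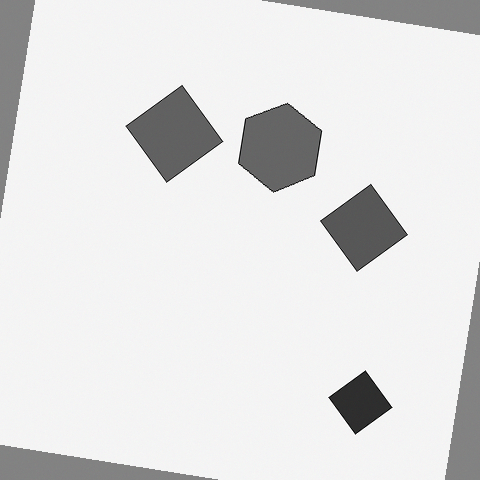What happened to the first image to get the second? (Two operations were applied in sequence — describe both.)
It was rotated clockwise by a few degrees, then converted to grayscale.

Every shape is tilted by the same angle and the image corners show triangular fill wedges — a whole-image rotation by a non-right angle. All color is removed — every shape is now a shade of grey.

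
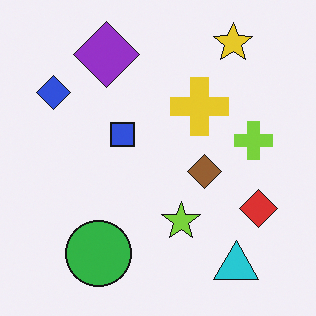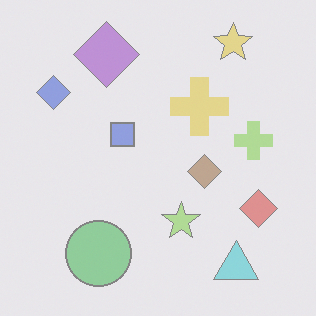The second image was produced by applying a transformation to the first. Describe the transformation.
The second image is the first washed out (contrast reduced).

Tones are pushed toward mid-grey across the whole image — a global contrast change.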